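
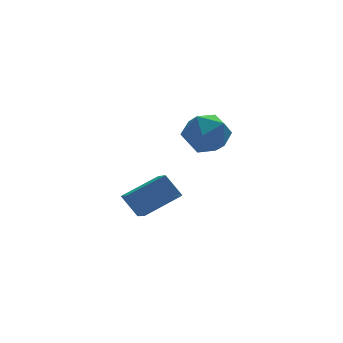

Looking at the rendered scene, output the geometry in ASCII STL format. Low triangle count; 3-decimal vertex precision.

solid 
facet normal -0.901 -0.140 -0.411
outer loop
vertex -1.91 3.162 -3.247
vertex -1.809 4.218 -3.828
vertex -1.51 2.723 -3.975
endloop
endfacet
facet normal -0.083 -0.873 0.481
outer loop
vertex -0.231 2.922 -3.392
vertex -1.91 3.162 -3.247
vertex -1.51 2.723 -3.975
endloop
endfacet
facet normal -0.901 -0.140 -0.411
outer loop
vertex -1.51 2.723 -3.975
vertex -1.809 4.218 -3.828
vertex -1.409 3.779 -4.556
endloop
endfacet
facet normal 0.426 -0.467 -0.775
outer loop
vertex -1.409 3.779 -4.556
vertex -0.231 2.922 -3.392
vertex -1.51 2.723 -3.975
endloop
endfacet
facet normal -0.426 0.467 0.775
outer loop
vertex -1.91 3.162 -3.247
vertex -0.53 4.417 -3.245
vertex -1.809 4.218 -3.828
endloop
endfacet
facet normal -0.083 -0.873 0.481
outer loop
vertex -0.631 3.361 -2.664
vertex -1.91 3.162 -3.247
vertex -0.231 2.922 -3.392
endloop
endfacet
facet normal -0.426 0.467 0.775
outer loop
vertex -0.631 3.361 -2.664
vertex -0.53 4.417 -3.245
vertex -1.91 3.162 -3.247
endloop
endfacet
facet normal 0.083 0.873 -0.481
outer loop
vertex -1.809 4.218 -3.828
vertex -0.53 4.417 -3.245
vertex -1.409 3.779 -4.556
endloop
endfacet
facet normal 0.426 -0.467 -0.775
outer loop
vertex -0.13 3.978 -3.973
vertex -0.231 2.922 -3.392
vertex -1.409 3.779 -4.556
endloop
endfacet
facet normal 0.083 0.873 -0.481
outer loop
vertex -1.409 3.779 -4.556
vertex -0.53 4.417 -3.245
vertex -0.13 3.978 -3.973
endloop
endfacet
facet normal 0.901 0.140 0.411
outer loop
vertex -0.13 3.978 -3.973
vertex -0.631 3.361 -2.664
vertex -0.231 2.922 -3.392
endloop
endfacet
facet normal 0.901 0.140 0.411
outer loop
vertex -0.53 4.417 -3.245
vertex -0.631 3.361 -2.664
vertex -0.13 3.978 -3.973
endloop
endfacet
facet normal -0.738 0.388 0.552
outer loop
vertex -0.191 2.455 0.004
vertex -0.666 1.779 -0.156
vertex -0.159 1.788 0.515
endloop
endfacet
facet normal -0.100 0.602 0.792
outer loop
vertex -0.191 2.455 0.004
vertex -0.159 1.788 0.515
vertex 0.549 2.187 0.301
endloop
endfacet
facet normal 0.236 0.937 0.257
outer loop
vertex -0.191 2.455 0.004
vertex 0.549 2.187 0.301
vertex 0.48 2.425 -0.503
endloop
endfacet
facet normal -0.194 0.930 -0.312
outer loop
vertex -0.191 2.455 0.004
vertex 0.48 2.425 -0.503
vertex -0.271 2.174 -0.785
endloop
endfacet
facet normal -0.797 0.590 -0.130
outer loop
vertex -0.191 2.455 0.004
vertex -0.271 2.174 -0.785
vertex -0.666 1.779 -0.156
endloop
endfacet
facet normal 0.278 0.021 0.960
outer loop
vertex 0.549 2.187 0.301
vertex -0.159 1.788 0.515
vertex 0.531 1.346 0.325
endloop
endfacet
facet normal -0.753 -0.324 0.573
outer loop
vertex -0.159 1.788 0.515
vertex -0.666 1.779 -0.156
vertex -0.22 1.095 0.043
endloop
endfacet
facet normal -0.848 0.003 -0.530
outer loop
vertex -0.666 1.779 -0.156
vertex -0.271 2.174 -0.785
vertex -0.289 1.333 -0.761
endloop
endfacet
facet normal 0.126 0.551 -0.825
outer loop
vertex -0.271 2.174 -0.785
vertex 0.48 2.425 -0.503
vertex 0.419 1.732 -0.975
endloop
endfacet
facet normal 0.821 0.563 0.096
outer loop
vertex 0.48 2.425 -0.503
vertex 0.549 2.187 0.301
vertex 0.926 1.741 -0.304
endloop
endfacet
facet normal 0.194 -0.930 0.312
outer loop
vertex 0.451 1.065 -0.464
vertex 0.531 1.346 0.325
vertex -0.22 1.095 0.043
endloop
endfacet
facet normal -0.236 -0.937 -0.257
outer loop
vertex 0.451 1.065 -0.464
vertex -0.22 1.095 0.043
vertex -0.289 1.333 -0.761
endloop
endfacet
facet normal 0.100 -0.602 -0.792
outer loop
vertex 0.451 1.065 -0.464
vertex -0.289 1.333 -0.761
vertex 0.419 1.732 -0.975
endloop
endfacet
facet normal 0.738 -0.388 -0.552
outer loop
vertex 0.451 1.065 -0.464
vertex 0.419 1.732 -0.975
vertex 0.926 1.741 -0.304
endloop
endfacet
facet normal 0.797 -0.590 0.130
outer loop
vertex 0.451 1.065 -0.464
vertex 0.926 1.741 -0.304
vertex 0.531 1.346 0.325
endloop
endfacet
facet normal -0.126 -0.551 0.825
outer loop
vertex -0.22 1.095 0.043
vertex 0.531 1.346 0.325
vertex -0.159 1.788 0.515
endloop
endfacet
facet normal -0.821 -0.563 -0.096
outer loop
vertex -0.289 1.333 -0.761
vertex -0.22 1.095 0.043
vertex -0.666 1.779 -0.156
endloop
endfacet
facet normal -0.278 -0.021 -0.960
outer loop
vertex 0.419 1.732 -0.975
vertex -0.289 1.333 -0.761
vertex -0.271 2.174 -0.785
endloop
endfacet
facet normal 0.753 0.324 -0.573
outer loop
vertex 0.926 1.741 -0.304
vertex 0.419 1.732 -0.975
vertex 0.48 2.425 -0.503
endloop
endfacet
facet normal 0.848 -0.003 0.530
outer loop
vertex 0.531 1.346 0.325
vertex 0.926 1.741 -0.304
vertex 0.549 2.187 0.301
endloop
endfacet

endsolid


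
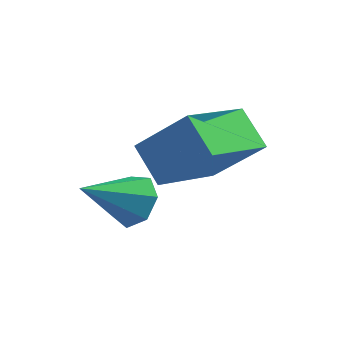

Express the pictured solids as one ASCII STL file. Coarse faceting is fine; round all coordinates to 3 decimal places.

solid 
facet normal -0.730 -0.026 -0.683
outer loop
vertex -1.726 2.673 -1.5
vertex -1.351 4.642 -1.975
vertex -0.864 2.289 -2.408
endloop
endfacet
facet normal -0.182 -0.956 0.231
outer loop
vertex 0.531 2.338 -1.105
vertex -1.726 2.673 -1.5
vertex -0.864 2.289 -2.408
endloop
endfacet
facet normal -0.731 -0.026 -0.682
outer loop
vertex -0.864 2.289 -2.408
vertex -1.351 4.642 -1.975
vertex -0.489 4.258 -2.884
endloop
endfacet
facet normal 0.658 -0.293 -0.694
outer loop
vertex -0.489 4.258 -2.884
vertex 0.531 2.338 -1.105
vertex -0.864 2.289 -2.408
endloop
endfacet
facet normal -0.658 0.293 0.694
outer loop
vertex -1.726 2.673 -1.5
vertex 0.044 4.691 -0.672
vertex -1.351 4.642 -1.975
endloop
endfacet
facet normal -0.182 -0.956 0.231
outer loop
vertex -0.331 2.722 -0.196
vertex -1.726 2.673 -1.5
vertex 0.531 2.338 -1.105
endloop
endfacet
facet normal -0.658 0.293 0.693
outer loop
vertex -0.331 2.722 -0.196
vertex 0.044 4.691 -0.672
vertex -1.726 2.673 -1.5
endloop
endfacet
facet normal 0.182 0.956 -0.231
outer loop
vertex -1.351 4.642 -1.975
vertex 0.044 4.691 -0.672
vertex -0.489 4.258 -2.884
endloop
endfacet
facet normal 0.658 -0.293 -0.693
outer loop
vertex 0.906 4.307 -1.58
vertex 0.531 2.338 -1.105
vertex -0.489 4.258 -2.884
endloop
endfacet
facet normal 0.182 0.956 -0.231
outer loop
vertex -0.489 4.258 -2.884
vertex 0.044 4.691 -0.672
vertex 0.906 4.307 -1.58
endloop
endfacet
facet normal 0.731 0.025 0.682
outer loop
vertex 0.906 4.307 -1.58
vertex -0.331 2.722 -0.196
vertex 0.531 2.338 -1.105
endloop
endfacet
facet normal 0.730 0.026 0.682
outer loop
vertex 0.044 4.691 -0.672
vertex -0.331 2.722 -0.196
vertex 0.906 4.307 -1.58
endloop
endfacet
facet normal 0.385 0.772 -0.505
outer loop
vertex -1.578 3.149 -2.753
vertex -1.838 2.818 -3.457
vertex -2.232 3.339 -2.961
endloop
endfacet
facet normal -0.235 0.227 0.945
outer loop
vertex -1.578 3.149 -2.753
vertex -2.232 3.339 -2.961
vertex -2.502 1.482 -2.583
endloop
endfacet
facet normal 0.384 0.772 -0.506
outer loop
vertex -2.232 3.339 -2.961
vertex -1.838 2.818 -3.457
vertex -2.589 3.136 -3.542
endloop
endfacet
facet normal -0.864 0.218 0.454
outer loop
vertex -2.232 3.339 -2.961
vertex -2.589 3.136 -3.542
vertex -2.502 1.482 -2.583
endloop
endfacet
facet normal 0.384 0.773 -0.505
outer loop
vertex -2.589 3.136 -3.542
vertex -1.838 2.818 -3.457
vertex -2.38 2.694 -4.059
endloop
endfacet
facet normal -0.956 -0.183 -0.230
outer loop
vertex -2.589 3.136 -3.542
vertex -2.38 2.694 -4.059
vertex -2.502 1.482 -2.583
endloop
endfacet
facet normal 0.384 0.773 -0.505
outer loop
vertex -2.38 2.694 -4.059
vertex -1.838 2.818 -3.457
vertex -1.763 2.346 -4.123
endloop
endfacet
facet normal -0.442 -0.675 -0.591
outer loop
vertex -2.38 2.694 -4.059
vertex -1.763 2.346 -4.123
vertex -2.502 1.482 -2.583
endloop
endfacet
facet normal 0.384 0.773 -0.505
outer loop
vertex -1.763 2.346 -4.123
vertex -1.838 2.818 -3.457
vertex -1.202 2.353 -3.685
endloop
endfacet
facet normal 0.291 -0.887 -0.358
outer loop
vertex -1.763 2.346 -4.123
vertex -1.202 2.353 -3.685
vertex -2.502 1.482 -2.583
endloop
endfacet
facet normal 0.384 0.773 -0.505
outer loop
vertex -1.202 2.353 -3.685
vertex -1.838 2.818 -3.457
vertex -1.12 2.711 -3.075
endloop
endfacet
facet normal 0.691 -0.660 0.294
outer loop
vertex -1.202 2.353 -3.685
vertex -1.12 2.711 -3.075
vertex -2.502 1.482 -2.583
endloop
endfacet
facet normal 0.384 0.773 -0.505
outer loop
vertex -1.12 2.711 -3.075
vertex -1.838 2.818 -3.457
vertex -1.578 3.149 -2.753
endloop
endfacet
facet normal 0.457 -0.164 0.874
outer loop
vertex -1.12 2.711 -3.075
vertex -1.578 3.149 -2.753
vertex -2.502 1.482 -2.583
endloop
endfacet

endsolid


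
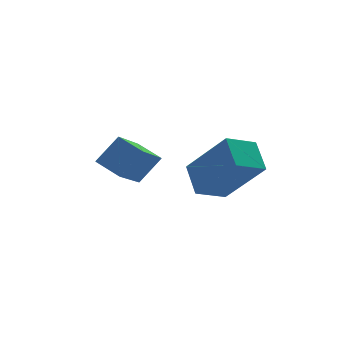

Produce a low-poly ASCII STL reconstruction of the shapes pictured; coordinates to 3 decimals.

solid 
facet normal -0.913 -0.069 0.403
outer loop
vertex -1.139 -1.773 -2.428
vertex -1.847 -0.784 -3.862
vertex -1.312 -2.688 -2.975
endloop
endfacet
facet normal 0.376 -0.527 0.762
outer loop
vertex -0.353 -2.616 -3.398
vertex -1.139 -1.773 -2.428
vertex -1.312 -2.688 -2.975
endloop
endfacet
facet normal -0.913 -0.069 0.403
outer loop
vertex -1.312 -2.688 -2.975
vertex -1.847 -0.784 -3.862
vertex -2.019 -1.699 -4.408
endloop
endfacet
facet normal -0.160 -0.848 -0.506
outer loop
vertex -2.019 -1.699 -4.408
vertex -0.353 -2.616 -3.398
vertex -1.312 -2.688 -2.975
endloop
endfacet
facet normal 0.160 0.848 0.506
outer loop
vertex -1.139 -1.773 -2.428
vertex -0.888 -0.712 -4.285
vertex -1.847 -0.784 -3.862
endloop
endfacet
facet normal 0.377 -0.526 0.762
outer loop
vertex -0.181 -1.701 -2.852
vertex -1.139 -1.773 -2.428
vertex -0.353 -2.616 -3.398
endloop
endfacet
facet normal 0.160 0.848 0.506
outer loop
vertex -0.181 -1.701 -2.852
vertex -0.888 -0.712 -4.285
vertex -1.139 -1.773 -2.428
endloop
endfacet
facet normal -0.376 0.526 -0.763
outer loop
vertex -1.847 -0.784 -3.862
vertex -0.888 -0.712 -4.285
vertex -2.019 -1.699 -4.408
endloop
endfacet
facet normal -0.160 -0.848 -0.506
outer loop
vertex -1.061 -1.627 -4.832
vertex -0.353 -2.616 -3.398
vertex -2.019 -1.699 -4.408
endloop
endfacet
facet normal -0.377 0.527 -0.762
outer loop
vertex -2.019 -1.699 -4.408
vertex -0.888 -0.712 -4.285
vertex -1.061 -1.627 -4.832
endloop
endfacet
facet normal 0.913 0.069 -0.403
outer loop
vertex -1.061 -1.627 -4.832
vertex -0.181 -1.701 -2.852
vertex -0.353 -2.616 -3.398
endloop
endfacet
facet normal 0.913 0.068 -0.403
outer loop
vertex -0.888 -0.712 -4.285
vertex -0.181 -1.701 -2.852
vertex -1.061 -1.627 -4.832
endloop
endfacet
facet normal -0.679 -0.044 -0.732
outer loop
vertex -4.326 -1.851 -3.082
vertex -4.712 -1.15 -2.766
vertex -3.287 -0.815 -4.108
endloop
endfacet
facet normal 0.449 -0.814 -0.368
outer loop
vertex -2.588 -0.77 -3.354
vertex -4.326 -1.851 -3.082
vertex -3.287 -0.815 -4.108
endloop
endfacet
facet normal -0.679 -0.045 -0.733
outer loop
vertex -3.287 -0.815 -4.108
vertex -4.712 -1.15 -2.766
vertex -3.674 -0.115 -3.792
endloop
endfacet
facet normal 0.580 0.579 -0.573
outer loop
vertex -3.674 -0.115 -3.792
vertex -2.588 -0.77 -3.354
vertex -3.287 -0.815 -4.108
endloop
endfacet
facet normal -0.581 -0.578 0.573
outer loop
vertex -4.326 -1.851 -3.082
vertex -4.013 -1.105 -2.012
vertex -4.712 -1.15 -2.766
endloop
endfacet
facet normal 0.449 -0.814 -0.367
outer loop
vertex -3.626 -1.805 -2.328
vertex -4.326 -1.851 -3.082
vertex -2.588 -0.77 -3.354
endloop
endfacet
facet normal -0.579 -0.579 0.573
outer loop
vertex -3.626 -1.805 -2.328
vertex -4.013 -1.105 -2.012
vertex -4.326 -1.851 -3.082
endloop
endfacet
facet normal -0.449 0.815 0.368
outer loop
vertex -4.712 -1.15 -2.766
vertex -4.013 -1.105 -2.012
vertex -3.674 -0.115 -3.792
endloop
endfacet
facet normal 0.580 0.578 -0.574
outer loop
vertex -2.974 -0.069 -3.038
vertex -2.588 -0.77 -3.354
vertex -3.674 -0.115 -3.792
endloop
endfacet
facet normal -0.449 0.814 0.367
outer loop
vertex -3.674 -0.115 -3.792
vertex -4.013 -1.105 -2.012
vertex -2.974 -0.069 -3.038
endloop
endfacet
facet normal 0.680 0.044 0.732
outer loop
vertex -2.974 -0.069 -3.038
vertex -3.626 -1.805 -2.328
vertex -2.588 -0.77 -3.354
endloop
endfacet
facet normal 0.679 0.045 0.733
outer loop
vertex -4.013 -1.105 -2.012
vertex -3.626 -1.805 -2.328
vertex -2.974 -0.069 -3.038
endloop
endfacet

endsolid


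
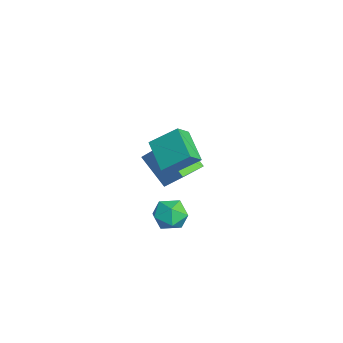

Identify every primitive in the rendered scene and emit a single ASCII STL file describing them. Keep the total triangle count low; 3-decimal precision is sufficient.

solid 
facet normal -0.481 0.611 -0.629
outer loop
vertex -1.911 1.612 1.123
vertex -1.587 2.926 2.151
vertex -0.32 1.93 0.214
endloop
endfacet
facet normal -0.191 -0.774 -0.604
outer loop
vertex 0.167 1.314 0.849
vertex -1.911 1.612 1.123
vertex -0.32 1.93 0.214
endloop
endfacet
facet normal -0.481 0.611 -0.629
outer loop
vertex -0.32 1.93 0.214
vertex -1.587 2.926 2.151
vertex 0.005 3.245 1.242
endloop
endfacet
facet normal 0.855 0.171 -0.489
outer loop
vertex 0.005 3.245 1.242
vertex 0.167 1.314 0.849
vertex -0.32 1.93 0.214
endloop
endfacet
facet normal -0.855 -0.172 0.489
outer loop
vertex -1.911 1.612 1.123
vertex -1.1 2.31 2.786
vertex -1.587 2.926 2.151
endloop
endfacet
facet normal -0.191 -0.773 -0.605
outer loop
vertex -1.425 0.995 1.758
vertex -1.911 1.612 1.123
vertex 0.167 1.314 0.849
endloop
endfacet
facet normal -0.855 -0.171 0.489
outer loop
vertex -1.425 0.995 1.758
vertex -1.1 2.31 2.786
vertex -1.911 1.612 1.123
endloop
endfacet
facet normal 0.190 0.774 0.605
outer loop
vertex -1.587 2.926 2.151
vertex -1.1 2.31 2.786
vertex 0.005 3.245 1.242
endloop
endfacet
facet normal 0.856 0.171 -0.488
outer loop
vertex 0.491 2.628 1.877
vertex 0.167 1.314 0.849
vertex 0.005 3.245 1.242
endloop
endfacet
facet normal 0.191 0.773 0.605
outer loop
vertex 0.005 3.245 1.242
vertex -1.1 2.31 2.786
vertex 0.491 2.628 1.877
endloop
endfacet
facet normal 0.481 -0.611 0.629
outer loop
vertex 0.491 2.628 1.877
vertex -1.425 0.995 1.758
vertex 0.167 1.314 0.849
endloop
endfacet
facet normal 0.481 -0.611 0.629
outer loop
vertex -1.1 2.31 2.786
vertex -1.425 0.995 1.758
vertex 0.491 2.628 1.877
endloop
endfacet
facet normal -0.546 0.835 0.067
outer loop
vertex -5.182 2.263 -1.263
vertex -3.94 2.953 0.256
vertex -3.954 3.18 -2.684
endloop
endfacet
facet normal -0.597 -0.332 -0.730
outer loop
vertex -3.2 2.027 -2.776
vertex -5.182 2.263 -1.263
vertex -3.954 3.18 -2.684
endloop
endfacet
facet normal -0.546 0.835 0.067
outer loop
vertex -3.954 3.18 -2.684
vertex -3.94 2.953 0.256
vertex -2.711 3.87 -1.165
endloop
endfacet
facet normal 0.588 0.439 -0.680
outer loop
vertex -2.711 3.87 -1.165
vertex -3.2 2.027 -2.776
vertex -3.954 3.18 -2.684
endloop
endfacet
facet normal -0.588 -0.439 0.680
outer loop
vertex -5.182 2.263 -1.263
vertex -3.186 1.8 0.164
vertex -3.94 2.953 0.256
endloop
endfacet
facet normal -0.597 -0.332 -0.730
outer loop
vertex -4.429 1.11 -1.355
vertex -5.182 2.263 -1.263
vertex -3.2 2.027 -2.776
endloop
endfacet
facet normal -0.588 -0.438 0.680
outer loop
vertex -4.429 1.11 -1.355
vertex -3.186 1.8 0.164
vertex -5.182 2.263 -1.263
endloop
endfacet
facet normal 0.597 0.332 0.730
outer loop
vertex -3.94 2.953 0.256
vertex -3.186 1.8 0.164
vertex -2.711 3.87 -1.165
endloop
endfacet
facet normal 0.588 0.438 -0.680
outer loop
vertex -1.958 2.717 -1.257
vertex -3.2 2.027 -2.776
vertex -2.711 3.87 -1.165
endloop
endfacet
facet normal 0.597 0.332 0.730
outer loop
vertex -2.711 3.87 -1.165
vertex -3.186 1.8 0.164
vertex -1.958 2.717 -1.257
endloop
endfacet
facet normal 0.546 -0.835 -0.067
outer loop
vertex -1.958 2.717 -1.257
vertex -4.429 1.11 -1.355
vertex -3.2 2.027 -2.776
endloop
endfacet
facet normal 0.546 -0.835 -0.067
outer loop
vertex -3.186 1.8 0.164
vertex -4.429 1.11 -1.355
vertex -1.958 2.717 -1.257
endloop
endfacet
facet normal 0.218 0.922 -0.320
outer loop
vertex 2.162 1.916 -1.749
vertex 1.424 2.264 -1.249
vertex 2.288 2.2 -0.844
endloop
endfacet
facet normal 0.808 0.521 -0.276
outer loop
vertex 2.162 1.916 -1.749
vertex 2.288 2.2 -0.844
vertex 2.701 1.395 -1.156
endloop
endfacet
facet normal 0.717 -0.050 -0.695
outer loop
vertex 2.162 1.916 -1.749
vertex 2.701 1.395 -1.156
vertex 2.092 0.962 -1.753
endloop
endfacet
facet normal 0.073 -0.001 -0.997
outer loop
vertex 2.162 1.916 -1.749
vertex 2.092 0.962 -1.753
vertex 1.303 1.499 -1.811
endloop
endfacet
facet normal -0.236 0.599 -0.765
outer loop
vertex 2.162 1.916 -1.749
vertex 1.303 1.499 -1.811
vertex 1.424 2.264 -1.249
endloop
endfacet
facet normal 0.870 0.293 0.397
outer loop
vertex 2.701 1.395 -1.156
vertex 2.288 2.2 -0.844
vertex 2.297 1.421 -0.289
endloop
endfacet
facet normal -0.084 0.941 0.327
outer loop
vertex 2.288 2.2 -0.844
vertex 1.424 2.264 -1.249
vertex 1.508 1.958 -0.347
endloop
endfacet
facet normal -0.818 0.419 -0.394
outer loop
vertex 1.424 2.264 -1.249
vertex 1.303 1.499 -1.811
vertex 0.899 1.525 -0.944
endloop
endfacet
facet normal -0.319 -0.552 -0.770
outer loop
vertex 1.303 1.499 -1.811
vertex 2.092 0.962 -1.753
vertex 1.312 0.72 -1.256
endloop
endfacet
facet normal 0.724 -0.630 -0.281
outer loop
vertex 2.092 0.962 -1.753
vertex 2.701 1.395 -1.156
vertex 2.176 0.656 -0.851
endloop
endfacet
facet normal -0.073 0.001 0.997
outer loop
vertex 1.438 1.004 -0.351
vertex 2.297 1.421 -0.289
vertex 1.508 1.958 -0.347
endloop
endfacet
facet normal -0.717 0.050 0.695
outer loop
vertex 1.438 1.004 -0.351
vertex 1.508 1.958 -0.347
vertex 0.899 1.525 -0.944
endloop
endfacet
facet normal -0.808 -0.521 0.276
outer loop
vertex 1.438 1.004 -0.351
vertex 0.899 1.525 -0.944
vertex 1.312 0.72 -1.256
endloop
endfacet
facet normal -0.218 -0.922 0.320
outer loop
vertex 1.438 1.004 -0.351
vertex 1.312 0.72 -1.256
vertex 2.176 0.656 -0.851
endloop
endfacet
facet normal 0.236 -0.599 0.765
outer loop
vertex 1.438 1.004 -0.351
vertex 2.176 0.656 -0.851
vertex 2.297 1.421 -0.289
endloop
endfacet
facet normal 0.319 0.552 0.770
outer loop
vertex 1.508 1.958 -0.347
vertex 2.297 1.421 -0.289
vertex 2.288 2.2 -0.844
endloop
endfacet
facet normal -0.724 0.630 0.281
outer loop
vertex 0.899 1.525 -0.944
vertex 1.508 1.958 -0.347
vertex 1.424 2.264 -1.249
endloop
endfacet
facet normal -0.870 -0.293 -0.397
outer loop
vertex 1.312 0.72 -1.256
vertex 0.899 1.525 -0.944
vertex 1.303 1.499 -1.811
endloop
endfacet
facet normal 0.084 -0.941 -0.327
outer loop
vertex 2.176 0.656 -0.851
vertex 1.312 0.72 -1.256
vertex 2.092 0.962 -1.753
endloop
endfacet
facet normal 0.818 -0.419 0.394
outer loop
vertex 2.297 1.421 -0.289
vertex 2.176 0.656 -0.851
vertex 2.701 1.395 -1.156
endloop
endfacet

endsolid


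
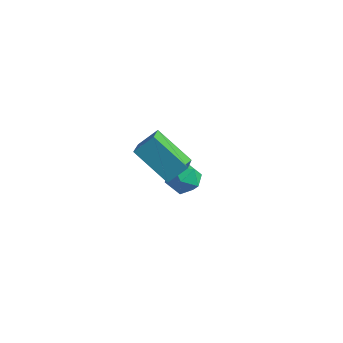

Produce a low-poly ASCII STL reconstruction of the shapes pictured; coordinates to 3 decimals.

solid 
facet normal -0.731 0.226 0.644
outer loop
vertex -4.425 2.108 -3.582
vertex -3.988 1.847 -2.994
vertex -3.946 2.593 -3.208
endloop
endfacet
facet normal -0.741 0.667 0.084
outer loop
vertex -4.425 2.108 -3.582
vertex -3.946 2.593 -3.208
vertex -4.005 2.625 -3.983
endloop
endfacet
facet normal -0.818 0.272 -0.506
outer loop
vertex -4.425 2.108 -3.582
vertex -4.005 2.625 -3.983
vertex -4.083 1.898 -4.248
endloop
endfacet
facet normal -0.857 -0.412 -0.310
outer loop
vertex -4.425 2.108 -3.582
vertex -4.083 1.898 -4.248
vertex -4.073 1.417 -3.637
endloop
endfacet
facet normal -0.803 -0.441 0.401
outer loop
vertex -4.425 2.108 -3.582
vertex -4.073 1.417 -3.637
vertex -3.988 1.847 -2.994
endloop
endfacet
facet normal -0.106 0.993 0.049
outer loop
vertex -4.005 2.625 -3.983
vertex -3.946 2.593 -3.208
vertex -3.307 2.683 -3.643
endloop
endfacet
facet normal -0.091 0.279 0.956
outer loop
vertex -3.946 2.593 -3.208
vertex -3.988 1.847 -2.994
vertex -3.297 2.202 -3.032
endloop
endfacet
facet normal -0.208 -0.800 0.563
outer loop
vertex -3.988 1.847 -2.994
vertex -4.073 1.417 -3.637
vertex -3.375 1.475 -3.297
endloop
endfacet
facet normal -0.294 -0.753 -0.588
outer loop
vertex -4.073 1.417 -3.637
vertex -4.083 1.898 -4.248
vertex -3.434 1.507 -4.072
endloop
endfacet
facet normal -0.232 0.355 -0.906
outer loop
vertex -4.083 1.898 -4.248
vertex -4.005 2.625 -3.983
vertex -3.392 2.253 -4.286
endloop
endfacet
facet normal 0.857 0.412 0.310
outer loop
vertex -2.955 1.992 -3.698
vertex -3.307 2.683 -3.643
vertex -3.297 2.202 -3.032
endloop
endfacet
facet normal 0.818 -0.272 0.506
outer loop
vertex -2.955 1.992 -3.698
vertex -3.297 2.202 -3.032
vertex -3.375 1.475 -3.297
endloop
endfacet
facet normal 0.741 -0.667 -0.084
outer loop
vertex -2.955 1.992 -3.698
vertex -3.375 1.475 -3.297
vertex -3.434 1.507 -4.072
endloop
endfacet
facet normal 0.731 -0.226 -0.644
outer loop
vertex -2.955 1.992 -3.698
vertex -3.434 1.507 -4.072
vertex -3.392 2.253 -4.286
endloop
endfacet
facet normal 0.803 0.441 -0.401
outer loop
vertex -2.955 1.992 -3.698
vertex -3.392 2.253 -4.286
vertex -3.307 2.683 -3.643
endloop
endfacet
facet normal 0.294 0.753 0.588
outer loop
vertex -3.297 2.202 -3.032
vertex -3.307 2.683 -3.643
vertex -3.946 2.593 -3.208
endloop
endfacet
facet normal 0.232 -0.355 0.906
outer loop
vertex -3.375 1.475 -3.297
vertex -3.297 2.202 -3.032
vertex -3.988 1.847 -2.994
endloop
endfacet
facet normal 0.106 -0.993 -0.049
outer loop
vertex -3.434 1.507 -4.072
vertex -3.375 1.475 -3.297
vertex -4.073 1.417 -3.637
endloop
endfacet
facet normal 0.091 -0.279 -0.956
outer loop
vertex -3.392 2.253 -4.286
vertex -3.434 1.507 -4.072
vertex -4.083 1.898 -4.248
endloop
endfacet
facet normal 0.208 0.800 -0.563
outer loop
vertex -3.307 2.683 -3.643
vertex -3.392 2.253 -4.286
vertex -4.005 2.625 -3.983
endloop
endfacet
facet normal -0.472 0.754 -0.458
outer loop
vertex -2.988 -0.384 0.924
vertex -1.649 -0.213 -0.174
vertex -3.393 -0.995 0.335
endloop
endfacet
facet normal -0.770 -0.098 0.631
outer loop
vertex -2.611 -2.247 1.094
vertex -2.988 -0.384 0.924
vertex -3.393 -0.995 0.335
endloop
endfacet
facet normal -0.472 0.754 -0.458
outer loop
vertex -3.393 -0.995 0.335
vertex -1.649 -0.213 -0.174
vertex -2.054 -0.824 -0.763
endloop
endfacet
facet normal -0.431 -0.649 -0.627
outer loop
vertex -2.054 -0.824 -0.763
vertex -2.611 -2.247 1.094
vertex -3.393 -0.995 0.335
endloop
endfacet
facet normal 0.431 0.649 0.627
outer loop
vertex -2.988 -0.384 0.924
vertex -0.867 -1.465 0.585
vertex -1.649 -0.213 -0.174
endloop
endfacet
facet normal -0.770 -0.098 0.631
outer loop
vertex -2.206 -1.636 1.683
vertex -2.988 -0.384 0.924
vertex -2.611 -2.247 1.094
endloop
endfacet
facet normal 0.431 0.649 0.627
outer loop
vertex -2.206 -1.636 1.683
vertex -0.867 -1.465 0.585
vertex -2.988 -0.384 0.924
endloop
endfacet
facet normal 0.770 0.098 -0.631
outer loop
vertex -1.649 -0.213 -0.174
vertex -0.867 -1.465 0.585
vertex -2.054 -0.824 -0.763
endloop
endfacet
facet normal -0.431 -0.649 -0.627
outer loop
vertex -1.272 -2.076 -0.004
vertex -2.611 -2.247 1.094
vertex -2.054 -0.824 -0.763
endloop
endfacet
facet normal 0.770 0.098 -0.631
outer loop
vertex -2.054 -0.824 -0.763
vertex -0.867 -1.465 0.585
vertex -1.272 -2.076 -0.004
endloop
endfacet
facet normal 0.472 -0.754 0.458
outer loop
vertex -1.272 -2.076 -0.004
vertex -2.206 -1.636 1.683
vertex -2.611 -2.247 1.094
endloop
endfacet
facet normal 0.472 -0.754 0.458
outer loop
vertex -0.867 -1.465 0.585
vertex -2.206 -1.636 1.683
vertex -1.272 -2.076 -0.004
endloop
endfacet

endsolid


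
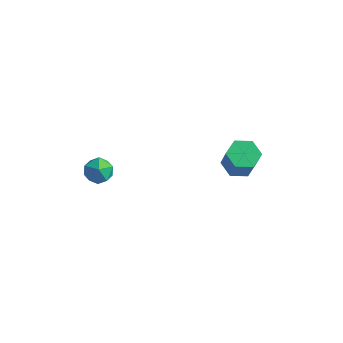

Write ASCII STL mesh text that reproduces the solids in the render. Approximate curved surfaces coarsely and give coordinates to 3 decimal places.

solid 
facet normal -0.736 0.114 0.667
outer loop
vertex -3.0 -2.986 0.206
vertex -2.759 -3.851 0.62
vertex -2.339 -3.016 0.94
endloop
endfacet
facet normal -0.478 0.747 0.461
outer loop
vertex -3.0 -2.986 0.206
vertex -2.339 -3.016 0.94
vertex -2.183 -2.433 0.157
endloop
endfacet
facet normal -0.553 0.796 -0.247
outer loop
vertex -3.0 -2.986 0.206
vertex -2.183 -2.433 0.157
vertex -2.507 -2.908 -0.647
endloop
endfacet
facet normal -0.857 0.192 -0.478
outer loop
vertex -3.0 -2.986 0.206
vertex -2.507 -2.908 -0.647
vertex -2.863 -3.784 -0.36
endloop
endfacet
facet normal -0.970 -0.228 0.087
outer loop
vertex -3.0 -2.986 0.206
vertex -2.863 -3.784 -0.36
vertex -2.759 -3.851 0.62
endloop
endfacet
facet normal 0.220 0.761 0.610
outer loop
vertex -2.183 -2.433 0.157
vertex -2.339 -3.016 0.94
vertex -1.437 -2.956 0.54
endloop
endfacet
facet normal -0.197 -0.263 0.944
outer loop
vertex -2.339 -3.016 0.94
vertex -2.759 -3.851 0.62
vertex -1.793 -3.832 0.827
endloop
endfacet
facet normal -0.576 -0.818 0.005
outer loop
vertex -2.759 -3.851 0.62
vertex -2.863 -3.784 -0.36
vertex -2.117 -4.307 0.023
endloop
endfacet
facet normal -0.394 -0.138 -0.909
outer loop
vertex -2.863 -3.784 -0.36
vertex -2.507 -2.908 -0.647
vertex -1.961 -3.724 -0.76
endloop
endfacet
facet normal 0.098 0.839 -0.535
outer loop
vertex -2.507 -2.908 -0.647
vertex -2.183 -2.433 0.157
vertex -1.541 -2.889 -0.44
endloop
endfacet
facet normal 0.857 -0.192 0.478
outer loop
vertex -1.3 -3.754 -0.026
vertex -1.437 -2.956 0.54
vertex -1.793 -3.832 0.827
endloop
endfacet
facet normal 0.553 -0.796 0.247
outer loop
vertex -1.3 -3.754 -0.026
vertex -1.793 -3.832 0.827
vertex -2.117 -4.307 0.023
endloop
endfacet
facet normal 0.478 -0.747 -0.461
outer loop
vertex -1.3 -3.754 -0.026
vertex -2.117 -4.307 0.023
vertex -1.961 -3.724 -0.76
endloop
endfacet
facet normal 0.736 -0.114 -0.667
outer loop
vertex -1.3 -3.754 -0.026
vertex -1.961 -3.724 -0.76
vertex -1.541 -2.889 -0.44
endloop
endfacet
facet normal 0.970 0.228 -0.087
outer loop
vertex -1.3 -3.754 -0.026
vertex -1.541 -2.889 -0.44
vertex -1.437 -2.956 0.54
endloop
endfacet
facet normal 0.394 0.138 0.909
outer loop
vertex -1.793 -3.832 0.827
vertex -1.437 -2.956 0.54
vertex -2.339 -3.016 0.94
endloop
endfacet
facet normal -0.098 -0.839 0.535
outer loop
vertex -2.117 -4.307 0.023
vertex -1.793 -3.832 0.827
vertex -2.759 -3.851 0.62
endloop
endfacet
facet normal -0.220 -0.761 -0.610
outer loop
vertex -1.961 -3.724 -0.76
vertex -2.117 -4.307 0.023
vertex -2.863 -3.784 -0.36
endloop
endfacet
facet normal 0.197 0.263 -0.944
outer loop
vertex -1.541 -2.889 -0.44
vertex -1.961 -3.724 -0.76
vertex -2.507 -2.908 -0.647
endloop
endfacet
facet normal 0.576 0.818 -0.005
outer loop
vertex -1.437 -2.956 0.54
vertex -1.541 -2.889 -0.44
vertex -2.183 -2.433 0.157
endloop
endfacet
facet normal -0.341 0.300 -0.891
outer loop
vertex 3.185 4.95 -3.43
vertex 2.348 4.308 -3.326
vertex 2.298 5.306 -2.971
endloop
endfacet
facet normal 0.429 0.893 0.136
outer loop
vertex 3.185 4.95 -3.43
vertex 2.298 5.306 -2.971
vertex 3.93 4.294 -1.478
endloop
endfacet
facet normal 0.428 0.893 0.137
outer loop
vertex 3.93 4.294 -1.478
vertex 2.298 5.306 -2.971
vertex 3.043 4.649 -1.019
endloop
endfacet
facet normal 0.341 -0.300 0.891
outer loop
vertex 3.93 4.294 -1.478
vertex 3.043 4.649 -1.019
vertex 3.092 3.652 -1.374
endloop
endfacet
facet normal -0.339 0.300 -0.891
outer loop
vertex 2.298 5.306 -2.971
vertex 2.348 4.308 -3.326
vertex 1.46 4.664 -2.868
endloop
endfacet
facet normal -0.510 0.737 0.443
outer loop
vertex 2.298 5.306 -2.971
vertex 1.46 4.664 -2.868
vertex 3.043 4.649 -1.019
endloop
endfacet
facet normal -0.510 0.738 0.443
outer loop
vertex 3.043 4.649 -1.019
vertex 1.46 4.664 -2.868
vertex 2.205 4.008 -0.916
endloop
endfacet
facet normal 0.340 -0.301 0.891
outer loop
vertex 3.043 4.649 -1.019
vertex 2.205 4.008 -0.916
vertex 3.092 3.652 -1.374
endloop
endfacet
facet normal -0.340 0.299 -0.892
outer loop
vertex 1.46 4.664 -2.868
vertex 2.348 4.308 -3.326
vertex 1.51 3.666 -3.222
endloop
endfacet
facet normal -0.939 -0.156 0.306
outer loop
vertex 1.46 4.664 -2.868
vertex 1.51 3.666 -3.222
vertex 2.205 4.008 -0.916
endloop
endfacet
facet normal -0.939 -0.156 0.306
outer loop
vertex 2.205 4.008 -0.916
vertex 1.51 3.666 -3.222
vertex 2.255 3.01 -1.27
endloop
endfacet
facet normal 0.340 -0.299 0.891
outer loop
vertex 2.205 4.008 -0.916
vertex 2.255 3.01 -1.27
vertex 3.092 3.652 -1.374
endloop
endfacet
facet normal -0.341 0.300 -0.891
outer loop
vertex 1.51 3.666 -3.222
vertex 2.348 4.308 -3.326
vertex 2.397 3.311 -3.681
endloop
endfacet
facet normal -0.428 -0.893 -0.137
outer loop
vertex 1.51 3.666 -3.222
vertex 2.397 3.311 -3.681
vertex 2.255 3.01 -1.27
endloop
endfacet
facet normal -0.429 -0.893 -0.137
outer loop
vertex 2.255 3.01 -1.27
vertex 2.397 3.311 -3.681
vertex 3.142 2.654 -1.729
endloop
endfacet
facet normal 0.341 -0.300 0.891
outer loop
vertex 2.255 3.01 -1.27
vertex 3.142 2.654 -1.729
vertex 3.092 3.652 -1.374
endloop
endfacet
facet normal -0.340 0.301 -0.891
outer loop
vertex 2.397 3.311 -3.681
vertex 2.348 4.308 -3.326
vertex 3.235 3.952 -3.784
endloop
endfacet
facet normal 0.510 -0.738 -0.443
outer loop
vertex 2.397 3.311 -3.681
vertex 3.235 3.952 -3.784
vertex 3.142 2.654 -1.729
endloop
endfacet
facet normal 0.510 -0.737 -0.443
outer loop
vertex 3.142 2.654 -1.729
vertex 3.235 3.952 -3.784
vertex 3.98 3.296 -1.832
endloop
endfacet
facet normal 0.339 -0.300 0.891
outer loop
vertex 3.142 2.654 -1.729
vertex 3.98 3.296 -1.832
vertex 3.092 3.652 -1.374
endloop
endfacet
facet normal -0.340 0.299 -0.891
outer loop
vertex 3.235 3.952 -3.784
vertex 2.348 4.308 -3.326
vertex 3.185 4.95 -3.43
endloop
endfacet
facet normal 0.939 0.156 -0.306
outer loop
vertex 3.235 3.952 -3.784
vertex 3.185 4.95 -3.43
vertex 3.98 3.296 -1.832
endloop
endfacet
facet normal 0.939 0.156 -0.306
outer loop
vertex 3.98 3.296 -1.832
vertex 3.185 4.95 -3.43
vertex 3.93 4.294 -1.478
endloop
endfacet
facet normal 0.340 -0.299 0.892
outer loop
vertex 3.98 3.296 -1.832
vertex 3.93 4.294 -1.478
vertex 3.092 3.652 -1.374
endloop
endfacet

endsolid


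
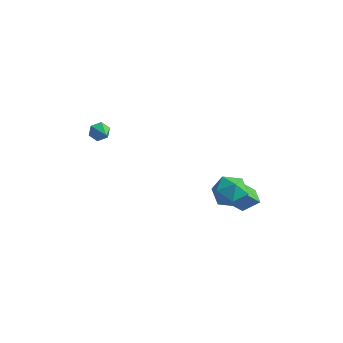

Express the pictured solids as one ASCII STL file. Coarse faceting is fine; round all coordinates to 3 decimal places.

solid 
facet normal -0.648 0.600 -0.470
outer loop
vertex -3.693 -0.003 0.572
vertex -4.105 -0.134 0.973
vertex -3.744 0.324 1.06
endloop
endfacet
facet normal 0.948 0.300 -0.102
outer loop
vertex -3.693 -0.003 0.572
vertex -3.744 0.324 1.06
vertex -3.315 -0.866 1.547
endloop
endfacet
facet normal -0.648 0.600 -0.469
outer loop
vertex -3.744 0.324 1.06
vertex -4.105 -0.134 0.973
vertex -4.156 0.193 1.462
endloop
endfacet
facet normal 0.531 0.478 0.700
outer loop
vertex -3.744 0.324 1.06
vertex -4.156 0.193 1.462
vertex -3.315 -0.866 1.547
endloop
endfacet
facet normal -0.648 0.600 -0.469
outer loop
vertex -4.156 0.193 1.462
vertex -4.105 -0.134 0.973
vertex -4.517 -0.265 1.375
endloop
endfacet
facet normal -0.168 -0.054 0.984
outer loop
vertex -4.156 0.193 1.462
vertex -4.517 -0.265 1.375
vertex -3.315 -0.866 1.547
endloop
endfacet
facet normal -0.649 0.599 -0.469
outer loop
vertex -4.517 -0.265 1.375
vertex -4.105 -0.134 0.973
vertex -4.466 -0.592 0.887
endloop
endfacet
facet normal -0.448 -0.764 0.465
outer loop
vertex -4.517 -0.265 1.375
vertex -4.466 -0.592 0.887
vertex -3.315 -0.866 1.547
endloop
endfacet
facet normal -0.648 0.599 -0.470
outer loop
vertex -4.466 -0.592 0.887
vertex -4.105 -0.134 0.973
vertex -4.054 -0.462 0.485
endloop
endfacet
facet normal -0.031 -0.941 -0.336
outer loop
vertex -4.466 -0.592 0.887
vertex -4.054 -0.462 0.485
vertex -3.315 -0.866 1.547
endloop
endfacet
facet normal -0.648 0.599 -0.470
outer loop
vertex -4.054 -0.462 0.485
vertex -4.105 -0.134 0.973
vertex -3.693 -0.003 0.572
endloop
endfacet
facet normal 0.669 -0.408 -0.621
outer loop
vertex -4.054 -0.462 0.485
vertex -3.693 -0.003 0.572
vertex -3.315 -0.866 1.547
endloop
endfacet
facet normal -0.872 0.420 0.252
outer loop
vertex 2.53 1.056 -1.435
vertex 2.08 0.13 -1.447
vertex 2.503 0.486 -0.578
endloop
endfacet
facet normal -0.323 0.793 0.517
outer loop
vertex 2.53 1.056 -1.435
vertex 2.503 0.486 -0.578
vertex 3.361 0.999 -0.828
endloop
endfacet
facet normal 0.089 0.996 -0.029
outer loop
vertex 2.53 1.056 -1.435
vertex 3.361 0.999 -0.828
vertex 3.468 0.96 -1.852
endloop
endfacet
facet normal -0.203 0.749 -0.630
outer loop
vertex 2.53 1.056 -1.435
vertex 3.468 0.96 -1.852
vertex 2.676 0.423 -2.235
endloop
endfacet
facet normal -0.798 0.394 -0.457
outer loop
vertex 2.53 1.056 -1.435
vertex 2.676 0.423 -2.235
vertex 2.08 0.13 -1.447
endloop
endfacet
facet normal 0.059 0.356 0.933
outer loop
vertex 3.361 0.999 -0.828
vertex 2.503 0.486 -0.578
vertex 3.424 0.037 -0.465
endloop
endfacet
facet normal -0.828 -0.246 0.504
outer loop
vertex 2.503 0.486 -0.578
vertex 2.08 0.13 -1.447
vertex 2.632 -0.5 -0.848
endloop
endfacet
facet normal -0.709 -0.289 -0.644
outer loop
vertex 2.08 0.13 -1.447
vertex 2.676 0.423 -2.235
vertex 2.739 -0.539 -1.872
endloop
endfacet
facet normal 0.253 0.286 -0.924
outer loop
vertex 2.676 0.423 -2.235
vertex 3.468 0.96 -1.852
vertex 3.597 -0.026 -2.122
endloop
endfacet
facet normal 0.727 0.685 0.050
outer loop
vertex 3.468 0.96 -1.852
vertex 3.361 0.999 -0.828
vertex 4.02 0.33 -1.253
endloop
endfacet
facet normal 0.203 -0.749 0.630
outer loop
vertex 3.57 -0.596 -1.265
vertex 3.424 0.037 -0.465
vertex 2.632 -0.5 -0.848
endloop
endfacet
facet normal -0.089 -0.996 0.029
outer loop
vertex 3.57 -0.596 -1.265
vertex 2.632 -0.5 -0.848
vertex 2.739 -0.539 -1.872
endloop
endfacet
facet normal 0.323 -0.793 -0.517
outer loop
vertex 3.57 -0.596 -1.265
vertex 2.739 -0.539 -1.872
vertex 3.597 -0.026 -2.122
endloop
endfacet
facet normal 0.872 -0.420 -0.252
outer loop
vertex 3.57 -0.596 -1.265
vertex 3.597 -0.026 -2.122
vertex 4.02 0.33 -1.253
endloop
endfacet
facet normal 0.798 -0.394 0.457
outer loop
vertex 3.57 -0.596 -1.265
vertex 4.02 0.33 -1.253
vertex 3.424 0.037 -0.465
endloop
endfacet
facet normal -0.253 -0.286 0.924
outer loop
vertex 2.632 -0.5 -0.848
vertex 3.424 0.037 -0.465
vertex 2.503 0.486 -0.578
endloop
endfacet
facet normal -0.727 -0.685 -0.050
outer loop
vertex 2.739 -0.539 -1.872
vertex 2.632 -0.5 -0.848
vertex 2.08 0.13 -1.447
endloop
endfacet
facet normal -0.059 -0.356 -0.933
outer loop
vertex 3.597 -0.026 -2.122
vertex 2.739 -0.539 -1.872
vertex 2.676 0.423 -2.235
endloop
endfacet
facet normal 0.828 0.246 -0.504
outer loop
vertex 4.02 0.33 -1.253
vertex 3.597 -0.026 -2.122
vertex 3.468 0.96 -1.852
endloop
endfacet
facet normal 0.709 0.289 0.644
outer loop
vertex 3.424 0.037 -0.465
vertex 4.02 0.33 -1.253
vertex 3.361 0.999 -0.828
endloop
endfacet
facet normal -0.637 0.734 0.234
outer loop
vertex 3.002 1.847 -2.03
vertex 3.439 2.543 -3.023
vertex 2.234 1.39 -2.688
endloop
endfacet
facet normal -0.338 -0.540 0.770
outer loop
vertex 2.801 0.737 -2.897
vertex 3.002 1.847 -2.03
vertex 2.234 1.39 -2.688
endloop
endfacet
facet normal -0.637 0.734 0.235
outer loop
vertex 2.234 1.39 -2.688
vertex 3.439 2.543 -3.023
vertex 2.671 2.087 -3.681
endloop
endfacet
facet normal -0.692 -0.411 -0.593
outer loop
vertex 2.671 2.087 -3.681
vertex 2.801 0.737 -2.897
vertex 2.234 1.39 -2.688
endloop
endfacet
facet normal 0.692 0.411 0.593
outer loop
vertex 3.002 1.847 -2.03
vertex 4.006 1.89 -3.232
vertex 3.439 2.543 -3.023
endloop
endfacet
facet normal -0.339 -0.540 0.770
outer loop
vertex 3.569 1.193 -2.239
vertex 3.002 1.847 -2.03
vertex 2.801 0.737 -2.897
endloop
endfacet
facet normal 0.692 0.411 0.593
outer loop
vertex 3.569 1.193 -2.239
vertex 4.006 1.89 -3.232
vertex 3.002 1.847 -2.03
endloop
endfacet
facet normal 0.339 0.541 -0.770
outer loop
vertex 3.439 2.543 -3.023
vertex 4.006 1.89 -3.232
vertex 2.671 2.087 -3.681
endloop
endfacet
facet normal -0.693 -0.411 -0.593
outer loop
vertex 3.238 1.433 -3.89
vertex 2.801 0.737 -2.897
vertex 2.671 2.087 -3.681
endloop
endfacet
facet normal 0.339 0.540 -0.770
outer loop
vertex 2.671 2.087 -3.681
vertex 4.006 1.89 -3.232
vertex 3.238 1.433 -3.89
endloop
endfacet
facet normal 0.637 -0.734 -0.234
outer loop
vertex 3.238 1.433 -3.89
vertex 3.569 1.193 -2.239
vertex 2.801 0.737 -2.897
endloop
endfacet
facet normal 0.638 -0.734 -0.234
outer loop
vertex 4.006 1.89 -3.232
vertex 3.569 1.193 -2.239
vertex 3.238 1.433 -3.89
endloop
endfacet

endsolid


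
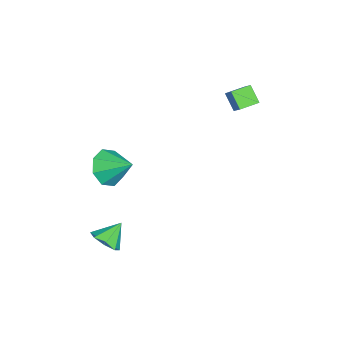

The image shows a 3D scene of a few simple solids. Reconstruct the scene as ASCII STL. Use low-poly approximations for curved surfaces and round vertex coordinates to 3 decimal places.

solid 
facet normal -0.623 -0.383 -0.682
outer loop
vertex -2.262 1.023 3.129
vertex -2.867 1.839 3.224
vertex -1.727 1.509 2.368
endloop
endfacet
facet normal 0.593 -0.800 -0.094
outer loop
vertex -1.153 1.861 2.996
vertex -2.262 1.023 3.129
vertex -1.727 1.509 2.368
endloop
endfacet
facet normal -0.623 -0.382 -0.683
outer loop
vertex -1.727 1.509 2.368
vertex -2.867 1.839 3.224
vertex -2.331 2.325 2.463
endloop
endfacet
facet normal 0.510 0.462 -0.725
outer loop
vertex -2.331 2.325 2.463
vertex -1.153 1.861 2.996
vertex -1.727 1.509 2.368
endloop
endfacet
facet normal -0.510 -0.463 0.725
outer loop
vertex -2.262 1.023 3.129
vertex -2.293 2.191 3.852
vertex -2.867 1.839 3.224
endloop
endfacet
facet normal 0.593 -0.800 -0.093
outer loop
vertex -1.689 1.375 3.757
vertex -2.262 1.023 3.129
vertex -1.153 1.861 2.996
endloop
endfacet
facet normal -0.511 -0.462 0.725
outer loop
vertex -1.689 1.375 3.757
vertex -2.293 2.191 3.852
vertex -2.262 1.023 3.129
endloop
endfacet
facet normal -0.593 0.800 0.093
outer loop
vertex -2.867 1.839 3.224
vertex -2.293 2.191 3.852
vertex -2.331 2.325 2.463
endloop
endfacet
facet normal 0.510 0.463 -0.725
outer loop
vertex -1.758 2.677 3.091
vertex -1.153 1.861 2.996
vertex -2.331 2.325 2.463
endloop
endfacet
facet normal -0.593 0.799 0.093
outer loop
vertex -2.331 2.325 2.463
vertex -2.293 2.191 3.852
vertex -1.758 2.677 3.091
endloop
endfacet
facet normal 0.623 0.382 0.683
outer loop
vertex -1.758 2.677 3.091
vertex -1.689 1.375 3.757
vertex -1.153 1.861 2.996
endloop
endfacet
facet normal 0.623 0.382 0.682
outer loop
vertex -2.293 2.191 3.852
vertex -1.689 1.375 3.757
vertex -1.758 2.677 3.091
endloop
endfacet
facet normal -0.320 -0.782 -0.535
outer loop
vertex 4.168 -2.991 1.474
vertex 3.677 -3.344 2.283
vertex 3.443 -2.726 1.52
endloop
endfacet
facet normal 0.284 0.853 -0.438
outer loop
vertex 4.168 -2.991 1.474
vertex 3.443 -2.726 1.52
vertex 4.163 -2.156 3.097
endloop
endfacet
facet normal -0.319 -0.782 -0.535
outer loop
vertex 3.443 -2.726 1.52
vertex 3.677 -3.344 2.283
vertex 2.856 -2.823 2.012
endloop
endfacet
facet normal -0.315 0.930 -0.192
outer loop
vertex 3.443 -2.726 1.52
vertex 2.856 -2.823 2.012
vertex 4.163 -2.156 3.097
endloop
endfacet
facet normal -0.320 -0.782 -0.535
outer loop
vertex 2.856 -2.823 2.012
vertex 3.677 -3.344 2.283
vertex 2.749 -3.225 2.664
endloop
endfacet
facet normal -0.632 0.702 0.329
outer loop
vertex 2.856 -2.823 2.012
vertex 2.749 -3.225 2.664
vertex 4.163 -2.156 3.097
endloop
endfacet
facet normal -0.320 -0.782 -0.535
outer loop
vertex 2.749 -3.225 2.664
vertex 3.677 -3.344 2.283
vertex 3.186 -3.697 3.092
endloop
endfacet
facet normal -0.480 0.302 0.823
outer loop
vertex 2.749 -3.225 2.664
vertex 3.186 -3.697 3.092
vertex 4.163 -2.156 3.097
endloop
endfacet
facet normal -0.319 -0.782 -0.535
outer loop
vertex 3.186 -3.697 3.092
vertex 3.677 -3.344 2.283
vertex 3.911 -3.962 3.047
endloop
endfacet
facet normal 0.049 -0.035 0.998
outer loop
vertex 3.186 -3.697 3.092
vertex 3.911 -3.962 3.047
vertex 4.163 -2.156 3.097
endloop
endfacet
facet normal -0.321 -0.782 -0.534
outer loop
vertex 3.911 -3.962 3.047
vertex 3.677 -3.344 2.283
vertex 4.498 -3.866 2.554
endloop
endfacet
facet normal 0.650 -0.111 0.752
outer loop
vertex 3.911 -3.962 3.047
vertex 4.498 -3.866 2.554
vertex 4.163 -2.156 3.097
endloop
endfacet
facet normal -0.320 -0.782 -0.535
outer loop
vertex 4.498 -3.866 2.554
vertex 3.677 -3.344 2.283
vertex 4.605 -3.464 1.903
endloop
endfacet
facet normal 0.966 0.116 0.230
outer loop
vertex 4.498 -3.866 2.554
vertex 4.605 -3.464 1.903
vertex 4.163 -2.156 3.097
endloop
endfacet
facet normal -0.320 -0.782 -0.535
outer loop
vertex 4.605 -3.464 1.903
vertex 3.677 -3.344 2.283
vertex 4.168 -2.991 1.474
endloop
endfacet
facet normal 0.816 0.515 -0.263
outer loop
vertex 4.605 -3.464 1.903
vertex 4.168 -2.991 1.474
vertex 4.163 -2.156 3.097
endloop
endfacet
facet normal 0.505 -0.517 -0.691
outer loop
vertex 4.669 -2.937 -2.702
vertex 4.075 -3.503 -2.712
vertex 4.222 -2.809 -3.124
endloop
endfacet
facet normal 0.156 0.979 0.132
outer loop
vertex 4.669 -2.937 -2.702
vertex 4.222 -2.809 -3.124
vertex 3.445 -2.857 -1.848
endloop
endfacet
facet normal 0.504 -0.517 -0.691
outer loop
vertex 4.222 -2.809 -3.124
vertex 4.075 -3.503 -2.712
vertex 3.689 -3.088 -3.304
endloop
endfacet
facet normal -0.397 0.894 -0.208
outer loop
vertex 4.222 -2.809 -3.124
vertex 3.689 -3.088 -3.304
vertex 3.445 -2.857 -1.848
endloop
endfacet
facet normal 0.505 -0.516 -0.691
outer loop
vertex 3.689 -3.088 -3.304
vertex 4.075 -3.503 -2.712
vertex 3.383 -3.61 -3.138
endloop
endfacet
facet normal -0.871 0.442 -0.216
outer loop
vertex 3.689 -3.088 -3.304
vertex 3.383 -3.61 -3.138
vertex 3.445 -2.857 -1.848
endloop
endfacet
facet normal 0.505 -0.517 -0.691
outer loop
vertex 3.383 -3.61 -3.138
vertex 4.075 -3.503 -2.712
vertex 3.482 -4.069 -2.722
endloop
endfacet
facet normal -0.987 -0.111 0.112
outer loop
vertex 3.383 -3.61 -3.138
vertex 3.482 -4.069 -2.722
vertex 3.445 -2.857 -1.848
endloop
endfacet
facet normal 0.505 -0.517 -0.691
outer loop
vertex 3.482 -4.069 -2.722
vertex 4.075 -3.503 -2.712
vertex 3.929 -4.197 -2.3
endloop
endfacet
facet normal -0.679 -0.443 0.585
outer loop
vertex 3.482 -4.069 -2.722
vertex 3.929 -4.197 -2.3
vertex 3.445 -2.857 -1.848
endloop
endfacet
facet normal 0.504 -0.517 -0.692
outer loop
vertex 3.929 -4.197 -2.3
vertex 4.075 -3.503 -2.712
vertex 4.462 -3.918 -2.12
endloop
endfacet
facet normal -0.125 -0.357 0.925
outer loop
vertex 3.929 -4.197 -2.3
vertex 4.462 -3.918 -2.12
vertex 3.445 -2.857 -1.848
endloop
endfacet
facet normal 0.504 -0.517 -0.692
outer loop
vertex 4.462 -3.918 -2.12
vertex 4.075 -3.503 -2.712
vertex 4.768 -3.396 -2.287
endloop
endfacet
facet normal 0.348 0.094 0.933
outer loop
vertex 4.462 -3.918 -2.12
vertex 4.768 -3.396 -2.287
vertex 3.445 -2.857 -1.848
endloop
endfacet
facet normal 0.504 -0.517 -0.692
outer loop
vertex 4.768 -3.396 -2.287
vertex 4.075 -3.503 -2.712
vertex 4.669 -2.937 -2.702
endloop
endfacet
facet normal 0.464 0.647 0.605
outer loop
vertex 4.768 -3.396 -2.287
vertex 4.669 -2.937 -2.702
vertex 3.445 -2.857 -1.848
endloop
endfacet

endsolid


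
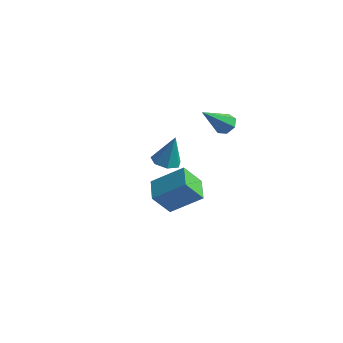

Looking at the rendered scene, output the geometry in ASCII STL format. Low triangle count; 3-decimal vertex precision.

solid 
facet normal 0.235 0.679 -0.696
outer loop
vertex 4.137 3.656 2.17
vertex 3.506 3.782 2.08
vertex 3.92 4.063 2.494
endloop
endfacet
facet normal 0.792 -0.062 0.608
outer loop
vertex 4.137 3.656 2.17
vertex 3.92 4.063 2.494
vertex 3.034 2.418 3.48
endloop
endfacet
facet normal 0.236 0.678 -0.696
outer loop
vertex 3.92 4.063 2.494
vertex 3.506 3.782 2.08
vertex 3.391 4.259 2.506
endloop
endfacet
facet normal 0.180 0.432 0.883
outer loop
vertex 3.92 4.063 2.494
vertex 3.391 4.259 2.506
vertex 3.034 2.418 3.48
endloop
endfacet
facet normal 0.234 0.678 -0.697
outer loop
vertex 3.391 4.259 2.506
vertex 3.506 3.782 2.08
vertex 2.949 4.095 2.198
endloop
endfacet
facet normal -0.616 0.458 0.640
outer loop
vertex 3.391 4.259 2.506
vertex 2.949 4.095 2.198
vertex 3.034 2.418 3.48
endloop
endfacet
facet normal 0.234 0.679 -0.696
outer loop
vertex 2.949 4.095 2.198
vertex 3.506 3.782 2.08
vertex 2.926 3.695 1.8
endloop
endfacet
facet normal -0.998 -0.004 0.061
outer loop
vertex 2.949 4.095 2.198
vertex 2.926 3.695 1.8
vertex 3.034 2.418 3.48
endloop
endfacet
facet normal 0.235 0.677 -0.697
outer loop
vertex 2.926 3.695 1.8
vertex 3.506 3.782 2.08
vertex 3.339 3.36 1.614
endloop
endfacet
facet normal -0.678 -0.605 -0.416
outer loop
vertex 2.926 3.695 1.8
vertex 3.339 3.36 1.614
vertex 3.034 2.418 3.48
endloop
endfacet
facet normal 0.233 0.678 -0.697
outer loop
vertex 3.339 3.36 1.614
vertex 3.506 3.782 2.08
vertex 3.879 3.343 1.778
endloop
endfacet
facet normal 0.104 -0.895 -0.435
outer loop
vertex 3.339 3.36 1.614
vertex 3.879 3.343 1.778
vertex 3.034 2.418 3.48
endloop
endfacet
facet normal 0.235 0.678 -0.696
outer loop
vertex 3.879 3.343 1.778
vertex 3.506 3.782 2.08
vertex 4.137 3.656 2.17
endloop
endfacet
facet normal 0.758 -0.652 0.022
outer loop
vertex 3.879 3.343 1.778
vertex 4.137 3.656 2.17
vertex 3.034 2.418 3.48
endloop
endfacet
facet normal -0.716 -0.405 -0.569
outer loop
vertex 0.445 1.83 -3.52
vertex -0.425 2.935 -3.212
vertex 0.998 2.615 -4.774
endloop
endfacet
facet normal 0.604 -0.767 -0.214
outer loop
vertex 2.465 3.445 -3.608
vertex 0.445 1.83 -3.52
vertex 0.998 2.615 -4.774
endloop
endfacet
facet normal -0.716 -0.405 -0.569
outer loop
vertex 0.998 2.615 -4.774
vertex -0.425 2.935 -3.212
vertex 0.128 3.72 -4.466
endloop
endfacet
facet normal 0.350 0.497 -0.794
outer loop
vertex 0.128 3.72 -4.466
vertex 2.465 3.445 -3.608
vertex 0.998 2.615 -4.774
endloop
endfacet
facet normal -0.350 -0.497 0.794
outer loop
vertex 0.445 1.83 -3.52
vertex 1.042 3.765 -2.046
vertex -0.425 2.935 -3.212
endloop
endfacet
facet normal 0.604 -0.767 -0.214
outer loop
vertex 1.912 2.66 -2.354
vertex 0.445 1.83 -3.52
vertex 2.465 3.445 -3.608
endloop
endfacet
facet normal -0.350 -0.497 0.794
outer loop
vertex 1.912 2.66 -2.354
vertex 1.042 3.765 -2.046
vertex 0.445 1.83 -3.52
endloop
endfacet
facet normal -0.604 0.767 0.214
outer loop
vertex -0.425 2.935 -3.212
vertex 1.042 3.765 -2.046
vertex 0.128 3.72 -4.466
endloop
endfacet
facet normal 0.350 0.497 -0.794
outer loop
vertex 1.595 4.55 -3.3
vertex 2.465 3.445 -3.608
vertex 0.128 3.72 -4.466
endloop
endfacet
facet normal -0.604 0.767 0.214
outer loop
vertex 0.128 3.72 -4.466
vertex 1.042 3.765 -2.046
vertex 1.595 4.55 -3.3
endloop
endfacet
facet normal 0.716 0.405 0.569
outer loop
vertex 1.595 4.55 -3.3
vertex 1.912 2.66 -2.354
vertex 2.465 3.445 -3.608
endloop
endfacet
facet normal 0.716 0.405 0.569
outer loop
vertex 1.042 3.765 -2.046
vertex 1.912 2.66 -2.354
vertex 1.595 4.55 -3.3
endloop
endfacet
facet normal -0.211 -0.164 -0.964
outer loop
vertex 3.33 0.023 0.948
vertex 2.588 0.018 1.111
vertex 3.026 0.607 0.915
endloop
endfacet
facet normal 0.879 0.464 0.111
outer loop
vertex 3.33 0.023 0.948
vertex 3.026 0.607 0.915
vertex 2.952 0.302 2.769
endloop
endfacet
facet normal -0.211 -0.163 -0.964
outer loop
vertex 3.026 0.607 0.915
vertex 2.588 0.018 1.111
vertex 2.393 0.748 1.03
endloop
endfacet
facet normal 0.243 0.956 0.167
outer loop
vertex 3.026 0.607 0.915
vertex 2.393 0.748 1.03
vertex 2.952 0.302 2.769
endloop
endfacet
facet normal -0.211 -0.163 -0.964
outer loop
vertex 2.393 0.748 1.03
vertex 2.588 0.018 1.111
vertex 1.906 0.34 1.206
endloop
endfacet
facet normal -0.517 0.774 0.365
outer loop
vertex 2.393 0.748 1.03
vertex 1.906 0.34 1.206
vertex 2.952 0.302 2.769
endloop
endfacet
facet normal -0.212 -0.164 -0.963
outer loop
vertex 1.906 0.34 1.206
vertex 2.588 0.018 1.111
vertex 1.933 -0.311 1.311
endloop
endfacet
facet normal -0.829 0.055 0.556
outer loop
vertex 1.906 0.34 1.206
vertex 1.933 -0.311 1.311
vertex 2.952 0.302 2.769
endloop
endfacet
facet normal -0.211 -0.165 -0.963
outer loop
vertex 1.933 -0.311 1.311
vertex 2.588 0.018 1.111
vertex 2.453 -0.713 1.266
endloop
endfacet
facet normal -0.458 -0.659 0.597
outer loop
vertex 1.933 -0.311 1.311
vertex 2.453 -0.713 1.266
vertex 2.952 0.302 2.769
endloop
endfacet
facet normal -0.212 -0.165 -0.963
outer loop
vertex 2.453 -0.713 1.266
vertex 2.588 0.018 1.111
vertex 3.075 -0.565 1.104
endloop
endfacet
facet normal 0.317 -0.832 0.456
outer loop
vertex 2.453 -0.713 1.266
vertex 3.075 -0.565 1.104
vertex 2.952 0.302 2.769
endloop
endfacet
facet normal -0.211 -0.164 -0.964
outer loop
vertex 3.075 -0.565 1.104
vertex 2.588 0.018 1.111
vertex 3.33 0.023 0.948
endloop
endfacet
facet normal 0.912 -0.332 0.240
outer loop
vertex 3.075 -0.565 1.104
vertex 3.33 0.023 0.948
vertex 2.952 0.302 2.769
endloop
endfacet

endsolid


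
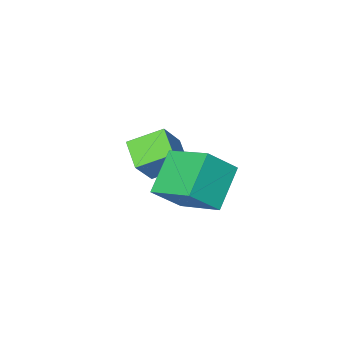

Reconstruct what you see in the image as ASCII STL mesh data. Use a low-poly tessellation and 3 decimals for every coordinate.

solid 
facet normal -0.784 0.443 0.436
outer loop
vertex -2.679 -1.237 1.35
vertex -2.372 -0.125 0.773
vertex -3.62 -1.642 0.069
endloop
endfacet
facet normal -0.238 -0.862 0.447
outer loop
vertex -2.428 -2.315 -0.593
vertex -2.679 -1.237 1.35
vertex -3.62 -1.642 0.069
endloop
endfacet
facet normal -0.784 0.443 0.435
outer loop
vertex -3.62 -1.642 0.069
vertex -2.372 -0.125 0.773
vertex -3.312 -0.53 -0.508
endloop
endfacet
facet normal -0.573 -0.247 -0.781
outer loop
vertex -3.312 -0.53 -0.508
vertex -2.428 -2.315 -0.593
vertex -3.62 -1.642 0.069
endloop
endfacet
facet normal 0.573 0.247 0.781
outer loop
vertex -2.679 -1.237 1.35
vertex -1.18 -0.798 0.111
vertex -2.372 -0.125 0.773
endloop
endfacet
facet normal -0.238 -0.862 0.447
outer loop
vertex -1.488 -1.91 0.688
vertex -2.679 -1.237 1.35
vertex -2.428 -2.315 -0.593
endloop
endfacet
facet normal 0.574 0.247 0.781
outer loop
vertex -1.488 -1.91 0.688
vertex -1.18 -0.798 0.111
vertex -2.679 -1.237 1.35
endloop
endfacet
facet normal 0.238 0.862 -0.447
outer loop
vertex -2.372 -0.125 0.773
vertex -1.18 -0.798 0.111
vertex -3.312 -0.53 -0.508
endloop
endfacet
facet normal -0.574 -0.247 -0.781
outer loop
vertex -2.121 -1.203 -1.17
vertex -2.428 -2.315 -0.593
vertex -3.312 -0.53 -0.508
endloop
endfacet
facet normal 0.238 0.862 -0.448
outer loop
vertex -3.312 -0.53 -0.508
vertex -1.18 -0.798 0.111
vertex -2.121 -1.203 -1.17
endloop
endfacet
facet normal 0.784 -0.442 -0.435
outer loop
vertex -2.121 -1.203 -1.17
vertex -1.488 -1.91 0.688
vertex -2.428 -2.315 -0.593
endloop
endfacet
facet normal 0.784 -0.443 -0.436
outer loop
vertex -1.18 -0.798 0.111
vertex -1.488 -1.91 0.688
vertex -2.121 -1.203 -1.17
endloop
endfacet
facet normal -0.677 -0.426 0.601
outer loop
vertex -1.639 0.716 1.815
vertex -2.042 2.516 2.638
vertex -2.724 0.955 0.762
endloop
endfacet
facet normal 0.199 -0.891 -0.408
outer loop
vertex -1.438 1.764 -0.378
vertex -1.639 0.716 1.815
vertex -2.724 0.955 0.762
endloop
endfacet
facet normal -0.677 -0.426 0.600
outer loop
vertex -2.724 0.955 0.762
vertex -2.042 2.516 2.638
vertex -3.126 2.755 1.586
endloop
endfacet
facet normal -0.709 0.157 -0.688
outer loop
vertex -3.126 2.755 1.586
vertex -1.438 1.764 -0.378
vertex -2.724 0.955 0.762
endloop
endfacet
facet normal 0.708 -0.156 0.688
outer loop
vertex -1.639 0.716 1.815
vertex -0.756 3.325 1.498
vertex -2.042 2.516 2.638
endloop
endfacet
facet normal 0.199 -0.891 -0.408
outer loop
vertex -0.354 1.525 0.674
vertex -1.639 0.716 1.815
vertex -1.438 1.764 -0.378
endloop
endfacet
facet normal 0.709 -0.156 0.688
outer loop
vertex -0.354 1.525 0.674
vertex -0.756 3.325 1.498
vertex -1.639 0.716 1.815
endloop
endfacet
facet normal -0.199 0.891 0.408
outer loop
vertex -2.042 2.516 2.638
vertex -0.756 3.325 1.498
vertex -3.126 2.755 1.586
endloop
endfacet
facet normal -0.709 0.156 -0.688
outer loop
vertex -1.841 3.564 0.445
vertex -1.438 1.764 -0.378
vertex -3.126 2.755 1.586
endloop
endfacet
facet normal -0.199 0.891 0.408
outer loop
vertex -3.126 2.755 1.586
vertex -0.756 3.325 1.498
vertex -1.841 3.564 0.445
endloop
endfacet
facet normal 0.677 0.426 -0.600
outer loop
vertex -1.841 3.564 0.445
vertex -0.354 1.525 0.674
vertex -1.438 1.764 -0.378
endloop
endfacet
facet normal 0.677 0.426 -0.601
outer loop
vertex -0.756 3.325 1.498
vertex -0.354 1.525 0.674
vertex -1.841 3.564 0.445
endloop
endfacet

endsolid


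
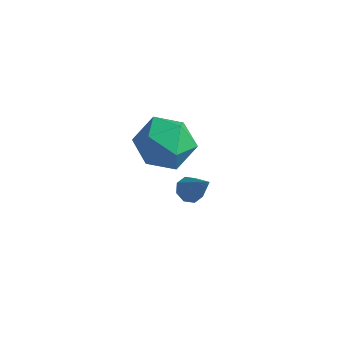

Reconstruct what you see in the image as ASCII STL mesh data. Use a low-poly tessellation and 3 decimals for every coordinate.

solid 
facet normal -0.972 0.140 0.188
outer loop
vertex -2.723 -1.518 1.166
vertex -2.815 -2.645 1.532
vertex -2.541 -1.789 2.309
endloop
endfacet
facet normal -0.606 0.747 0.274
outer loop
vertex -2.723 -1.518 1.166
vertex -2.541 -1.789 2.309
vertex -1.829 -1.011 1.762
endloop
endfacet
facet normal -0.280 0.897 -0.343
outer loop
vertex -2.723 -1.518 1.166
vertex -1.829 -1.011 1.762
vertex -1.663 -1.386 0.647
endloop
endfacet
facet normal -0.444 0.382 -0.810
outer loop
vertex -2.723 -1.518 1.166
vertex -1.663 -1.386 0.647
vertex -2.272 -2.396 0.505
endloop
endfacet
facet normal -0.872 -0.085 -0.482
outer loop
vertex -2.723 -1.518 1.166
vertex -2.272 -2.396 0.505
vertex -2.815 -2.645 1.532
endloop
endfacet
facet normal -0.103 0.633 0.767
outer loop
vertex -1.829 -1.011 1.762
vertex -2.541 -1.789 2.309
vertex -1.368 -1.824 2.495
endloop
endfacet
facet normal -0.695 -0.349 0.629
outer loop
vertex -2.541 -1.789 2.309
vertex -2.815 -2.645 1.532
vertex -1.977 -2.834 2.353
endloop
endfacet
facet normal -0.534 -0.713 -0.455
outer loop
vertex -2.815 -2.645 1.532
vertex -2.272 -2.396 0.505
vertex -1.811 -3.209 1.238
endloop
endfacet
facet normal 0.158 0.044 -0.987
outer loop
vertex -2.272 -2.396 0.505
vertex -1.663 -1.386 0.647
vertex -1.099 -2.431 0.691
endloop
endfacet
facet normal 0.424 0.876 -0.231
outer loop
vertex -1.663 -1.386 0.647
vertex -1.829 -1.011 1.762
vertex -0.825 -1.575 1.468
endloop
endfacet
facet normal 0.444 -0.382 0.810
outer loop
vertex -0.917 -2.702 1.834
vertex -1.368 -1.824 2.495
vertex -1.977 -2.834 2.353
endloop
endfacet
facet normal 0.280 -0.897 0.343
outer loop
vertex -0.917 -2.702 1.834
vertex -1.977 -2.834 2.353
vertex -1.811 -3.209 1.238
endloop
endfacet
facet normal 0.606 -0.747 -0.274
outer loop
vertex -0.917 -2.702 1.834
vertex -1.811 -3.209 1.238
vertex -1.099 -2.431 0.691
endloop
endfacet
facet normal 0.972 -0.140 -0.188
outer loop
vertex -0.917 -2.702 1.834
vertex -1.099 -2.431 0.691
vertex -0.825 -1.575 1.468
endloop
endfacet
facet normal 0.872 0.085 0.482
outer loop
vertex -0.917 -2.702 1.834
vertex -0.825 -1.575 1.468
vertex -1.368 -1.824 2.495
endloop
endfacet
facet normal -0.158 -0.044 0.987
outer loop
vertex -1.977 -2.834 2.353
vertex -1.368 -1.824 2.495
vertex -2.541 -1.789 2.309
endloop
endfacet
facet normal -0.424 -0.876 0.231
outer loop
vertex -1.811 -3.209 1.238
vertex -1.977 -2.834 2.353
vertex -2.815 -2.645 1.532
endloop
endfacet
facet normal 0.103 -0.633 -0.767
outer loop
vertex -1.099 -2.431 0.691
vertex -1.811 -3.209 1.238
vertex -2.272 -2.396 0.505
endloop
endfacet
facet normal 0.695 0.349 -0.629
outer loop
vertex -0.825 -1.575 1.468
vertex -1.099 -2.431 0.691
vertex -1.663 -1.386 0.647
endloop
endfacet
facet normal 0.534 0.713 0.455
outer loop
vertex -1.368 -1.824 2.495
vertex -0.825 -1.575 1.468
vertex -1.829 -1.011 1.762
endloop
endfacet
facet normal -0.612 0.128 -0.780
outer loop
vertex -1.702 -0.488 -3.349
vertex -2.089 -0.247 -3.006
vertex -1.651 -0.056 -3.318
endloop
endfacet
facet normal 0.933 -0.085 -0.351
outer loop
vertex -1.702 -0.488 -3.349
vertex -1.651 -0.056 -3.318
vertex -1.091 -0.453 -1.734
endloop
endfacet
facet normal -0.611 0.126 -0.781
outer loop
vertex -1.651 -0.056 -3.318
vertex -2.089 -0.247 -3.006
vertex -1.857 0.265 -3.105
endloop
endfacet
facet normal 0.793 0.596 -0.131
outer loop
vertex -1.651 -0.056 -3.318
vertex -1.857 0.265 -3.105
vertex -1.091 -0.453 -1.734
endloop
endfacet
facet normal -0.612 0.127 -0.780
outer loop
vertex -1.857 0.265 -3.105
vertex -2.089 -0.247 -3.006
vertex -2.198 0.286 -2.834
endloop
endfacet
facet normal 0.299 0.904 0.306
outer loop
vertex -1.857 0.265 -3.105
vertex -2.198 0.286 -2.834
vertex -1.091 -0.453 -1.734
endloop
endfacet
facet normal -0.612 0.127 -0.781
outer loop
vertex -2.198 0.286 -2.834
vertex -2.089 -0.247 -3.006
vertex -2.475 -0.005 -2.664
endloop
endfacet
facet normal -0.260 0.660 0.705
outer loop
vertex -2.198 0.286 -2.834
vertex -2.475 -0.005 -2.664
vertex -1.091 -0.453 -1.734
endloop
endfacet
facet normal -0.611 0.128 -0.781
outer loop
vertex -2.475 -0.005 -2.664
vertex -2.089 -0.247 -3.006
vertex -2.526 -0.437 -2.695
endloop
endfacet
facet normal -0.556 0.006 0.831
outer loop
vertex -2.475 -0.005 -2.664
vertex -2.526 -0.437 -2.695
vertex -1.091 -0.453 -1.734
endloop
endfacet
facet normal -0.611 0.126 -0.781
outer loop
vertex -2.526 -0.437 -2.695
vertex -2.089 -0.247 -3.006
vertex -2.32 -0.758 -2.908
endloop
endfacet
facet normal -0.417 -0.673 0.611
outer loop
vertex -2.526 -0.437 -2.695
vertex -2.32 -0.758 -2.908
vertex -1.091 -0.453 -1.734
endloop
endfacet
facet normal -0.612 0.127 -0.780
outer loop
vertex -2.32 -0.758 -2.908
vertex -2.089 -0.247 -3.006
vertex -1.979 -0.779 -3.179
endloop
endfacet
facet normal 0.078 -0.982 0.174
outer loop
vertex -2.32 -0.758 -2.908
vertex -1.979 -0.779 -3.179
vertex -1.091 -0.453 -1.734
endloop
endfacet
facet normal -0.612 0.127 -0.780
outer loop
vertex -1.979 -0.779 -3.179
vertex -2.089 -0.247 -3.006
vertex -1.702 -0.488 -3.349
endloop
endfacet
facet normal 0.637 -0.738 -0.225
outer loop
vertex -1.979 -0.779 -3.179
vertex -1.702 -0.488 -3.349
vertex -1.091 -0.453 -1.734
endloop
endfacet

endsolid


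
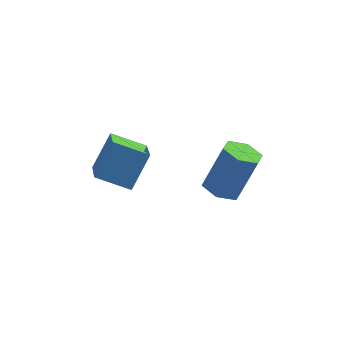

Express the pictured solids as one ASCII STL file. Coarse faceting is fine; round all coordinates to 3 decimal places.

solid 
facet normal -0.351 -0.195 -0.916
outer loop
vertex 2.024 3.147 -3.369
vertex 1.427 3.698 -3.258
vertex 2.144 3.93 -3.582
endloop
endfacet
facet normal 0.925 -0.225 -0.306
outer loop
vertex 2.024 3.147 -3.369
vertex 2.144 3.93 -3.582
vertex 2.75 3.551 -1.473
endloop
endfacet
facet normal 0.925 -0.225 -0.306
outer loop
vertex 2.75 3.551 -1.473
vertex 2.144 3.93 -3.582
vertex 2.87 4.334 -1.686
endloop
endfacet
facet normal 0.351 0.195 0.916
outer loop
vertex 2.75 3.551 -1.473
vertex 2.87 4.334 -1.686
vertex 2.153 4.102 -1.362
endloop
endfacet
facet normal -0.351 -0.195 -0.916
outer loop
vertex 2.144 3.93 -3.582
vertex 1.427 3.698 -3.258
vertex 1.547 4.481 -3.471
endloop
endfacet
facet normal 0.589 0.714 -0.378
outer loop
vertex 2.144 3.93 -3.582
vertex 1.547 4.481 -3.471
vertex 2.87 4.334 -1.686
endloop
endfacet
facet normal 0.589 0.715 -0.377
outer loop
vertex 2.87 4.334 -1.686
vertex 1.547 4.481 -3.471
vertex 2.272 4.885 -1.575
endloop
endfacet
facet normal 0.350 0.196 0.916
outer loop
vertex 2.87 4.334 -1.686
vertex 2.272 4.885 -1.575
vertex 2.153 4.102 -1.362
endloop
endfacet
facet normal -0.351 -0.195 -0.916
outer loop
vertex 1.547 4.481 -3.471
vertex 1.427 3.698 -3.258
vertex 0.83 4.249 -3.147
endloop
endfacet
facet normal -0.336 0.939 -0.072
outer loop
vertex 1.547 4.481 -3.471
vertex 0.83 4.249 -3.147
vertex 2.272 4.885 -1.575
endloop
endfacet
facet normal -0.336 0.939 -0.071
outer loop
vertex 2.272 4.885 -1.575
vertex 0.83 4.249 -3.147
vertex 1.556 4.653 -1.251
endloop
endfacet
facet normal 0.351 0.196 0.916
outer loop
vertex 2.272 4.885 -1.575
vertex 1.556 4.653 -1.251
vertex 2.153 4.102 -1.362
endloop
endfacet
facet normal -0.351 -0.195 -0.916
outer loop
vertex 0.83 4.249 -3.147
vertex 1.427 3.698 -3.258
vertex 0.71 3.466 -2.934
endloop
endfacet
facet normal -0.925 0.225 0.306
outer loop
vertex 0.83 4.249 -3.147
vertex 0.71 3.466 -2.934
vertex 1.556 4.653 -1.251
endloop
endfacet
facet normal -0.925 0.225 0.306
outer loop
vertex 1.556 4.653 -1.251
vertex 0.71 3.466 -2.934
vertex 1.436 3.87 -1.038
endloop
endfacet
facet normal 0.351 0.195 0.916
outer loop
vertex 1.556 4.653 -1.251
vertex 1.436 3.87 -1.038
vertex 2.153 4.102 -1.362
endloop
endfacet
facet normal -0.350 -0.196 -0.916
outer loop
vertex 0.71 3.466 -2.934
vertex 1.427 3.698 -3.258
vertex 1.308 2.915 -3.045
endloop
endfacet
facet normal -0.589 -0.715 0.378
outer loop
vertex 0.71 3.466 -2.934
vertex 1.308 2.915 -3.045
vertex 1.436 3.87 -1.038
endloop
endfacet
facet normal -0.589 -0.714 0.378
outer loop
vertex 1.436 3.87 -1.038
vertex 1.308 2.915 -3.045
vertex 2.033 3.319 -1.149
endloop
endfacet
facet normal 0.351 0.195 0.916
outer loop
vertex 1.436 3.87 -1.038
vertex 2.033 3.319 -1.149
vertex 2.153 4.102 -1.362
endloop
endfacet
facet normal -0.351 -0.196 -0.916
outer loop
vertex 1.308 2.915 -3.045
vertex 1.427 3.698 -3.258
vertex 2.024 3.147 -3.369
endloop
endfacet
facet normal 0.337 -0.939 0.071
outer loop
vertex 1.308 2.915 -3.045
vertex 2.024 3.147 -3.369
vertex 2.033 3.319 -1.149
endloop
endfacet
facet normal 0.336 -0.939 0.071
outer loop
vertex 2.033 3.319 -1.149
vertex 2.024 3.147 -3.369
vertex 2.75 3.551 -1.473
endloop
endfacet
facet normal 0.351 0.195 0.916
outer loop
vertex 2.033 3.319 -1.149
vertex 2.75 3.551 -1.473
vertex 2.153 4.102 -1.362
endloop
endfacet
facet normal -0.923 0.021 0.385
outer loop
vertex -2.891 1.176 -0.767
vertex -2.333 2.038 0.524
vertex -3.245 2.813 -1.706
endloop
endfacet
facet normal -0.339 -0.522 -0.783
outer loop
vertex -1.907 2.782 -2.264
vertex -2.891 1.176 -0.767
vertex -3.245 2.813 -1.706
endloop
endfacet
facet normal -0.923 0.021 0.385
outer loop
vertex -3.245 2.813 -1.706
vertex -2.333 2.038 0.524
vertex -2.687 3.675 -0.415
endloop
endfacet
facet normal -0.184 0.852 -0.489
outer loop
vertex -2.687 3.675 -0.415
vertex -1.907 2.782 -2.264
vertex -3.245 2.813 -1.706
endloop
endfacet
facet normal 0.184 -0.852 0.489
outer loop
vertex -2.891 1.176 -0.767
vertex -0.995 2.007 -0.034
vertex -2.333 2.038 0.524
endloop
endfacet
facet normal -0.339 -0.522 -0.783
outer loop
vertex -1.553 1.145 -1.325
vertex -2.891 1.176 -0.767
vertex -1.907 2.782 -2.264
endloop
endfacet
facet normal 0.184 -0.852 0.489
outer loop
vertex -1.553 1.145 -1.325
vertex -0.995 2.007 -0.034
vertex -2.891 1.176 -0.767
endloop
endfacet
facet normal 0.339 0.522 0.783
outer loop
vertex -2.333 2.038 0.524
vertex -0.995 2.007 -0.034
vertex -2.687 3.675 -0.415
endloop
endfacet
facet normal -0.184 0.852 -0.489
outer loop
vertex -1.349 3.644 -0.973
vertex -1.907 2.782 -2.264
vertex -2.687 3.675 -0.415
endloop
endfacet
facet normal 0.339 0.522 0.783
outer loop
vertex -2.687 3.675 -0.415
vertex -0.995 2.007 -0.034
vertex -1.349 3.644 -0.973
endloop
endfacet
facet normal 0.923 -0.021 -0.385
outer loop
vertex -1.349 3.644 -0.973
vertex -1.553 1.145 -1.325
vertex -1.907 2.782 -2.264
endloop
endfacet
facet normal 0.923 -0.021 -0.385
outer loop
vertex -0.995 2.007 -0.034
vertex -1.553 1.145 -1.325
vertex -1.349 3.644 -0.973
endloop
endfacet

endsolid


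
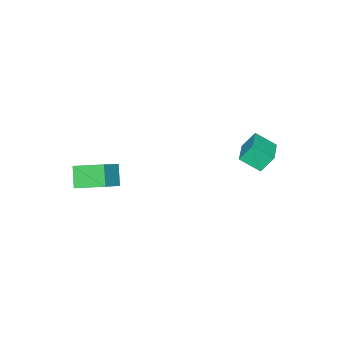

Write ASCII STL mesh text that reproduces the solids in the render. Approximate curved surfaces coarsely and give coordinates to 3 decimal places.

solid 
facet normal -0.803 -0.116 -0.585
outer loop
vertex 2.374 -4.843 2.363
vertex 1.832 -3.339 2.809
vertex 3.023 -4.315 1.368
endloop
endfacet
facet normal 0.326 -0.906 -0.268
outer loop
vertex 4.508 -4.101 2.451
vertex 2.374 -4.843 2.363
vertex 3.023 -4.315 1.368
endloop
endfacet
facet normal -0.803 -0.115 -0.585
outer loop
vertex 3.023 -4.315 1.368
vertex 1.832 -3.339 2.809
vertex 2.481 -2.81 1.815
endloop
endfacet
facet normal 0.499 0.407 -0.765
outer loop
vertex 2.481 -2.81 1.815
vertex 4.508 -4.101 2.451
vertex 3.023 -4.315 1.368
endloop
endfacet
facet normal -0.499 -0.407 0.765
outer loop
vertex 2.374 -4.843 2.363
vertex 3.317 -3.125 3.892
vertex 1.832 -3.339 2.809
endloop
endfacet
facet normal 0.326 -0.906 -0.269
outer loop
vertex 3.859 -4.63 3.445
vertex 2.374 -4.843 2.363
vertex 4.508 -4.101 2.451
endloop
endfacet
facet normal -0.499 -0.407 0.765
outer loop
vertex 3.859 -4.63 3.445
vertex 3.317 -3.125 3.892
vertex 2.374 -4.843 2.363
endloop
endfacet
facet normal -0.327 0.906 0.269
outer loop
vertex 1.832 -3.339 2.809
vertex 3.317 -3.125 3.892
vertex 2.481 -2.81 1.815
endloop
endfacet
facet normal 0.499 0.407 -0.765
outer loop
vertex 3.966 -2.597 2.897
vertex 4.508 -4.101 2.451
vertex 2.481 -2.81 1.815
endloop
endfacet
facet normal -0.326 0.907 0.269
outer loop
vertex 2.481 -2.81 1.815
vertex 3.317 -3.125 3.892
vertex 3.966 -2.597 2.897
endloop
endfacet
facet normal 0.802 0.116 0.585
outer loop
vertex 3.966 -2.597 2.897
vertex 3.859 -4.63 3.445
vertex 4.508 -4.101 2.451
endloop
endfacet
facet normal 0.803 0.115 0.585
outer loop
vertex 3.317 -3.125 3.892
vertex 3.859 -4.63 3.445
vertex 3.966 -2.597 2.897
endloop
endfacet
facet normal -0.880 -0.448 -0.158
outer loop
vertex -2.848 1.676 4.33
vertex -3.239 2.698 3.61
vertex -2.42 1.17 3.378
endloop
endfacet
facet normal 0.298 -0.781 0.549
outer loop
vertex -1.021 1.882 3.63
vertex -2.848 1.676 4.33
vertex -2.42 1.17 3.378
endloop
endfacet
facet normal -0.880 -0.448 -0.158
outer loop
vertex -2.42 1.17 3.378
vertex -3.239 2.698 3.61
vertex -2.811 2.192 2.658
endloop
endfacet
facet normal 0.370 -0.436 -0.820
outer loop
vertex -2.811 2.192 2.658
vertex -1.021 1.882 3.63
vertex -2.42 1.17 3.378
endloop
endfacet
facet normal -0.370 0.436 0.820
outer loop
vertex -2.848 1.676 4.33
vertex -1.84 3.41 3.862
vertex -3.239 2.698 3.61
endloop
endfacet
facet normal 0.298 -0.781 0.549
outer loop
vertex -1.449 2.388 4.582
vertex -2.848 1.676 4.33
vertex -1.021 1.882 3.63
endloop
endfacet
facet normal -0.370 0.436 0.820
outer loop
vertex -1.449 2.388 4.582
vertex -1.84 3.41 3.862
vertex -2.848 1.676 4.33
endloop
endfacet
facet normal -0.298 0.781 -0.549
outer loop
vertex -3.239 2.698 3.61
vertex -1.84 3.41 3.862
vertex -2.811 2.192 2.658
endloop
endfacet
facet normal 0.370 -0.436 -0.820
outer loop
vertex -1.412 2.904 2.91
vertex -1.021 1.882 3.63
vertex -2.811 2.192 2.658
endloop
endfacet
facet normal -0.298 0.781 -0.549
outer loop
vertex -2.811 2.192 2.658
vertex -1.84 3.41 3.862
vertex -1.412 2.904 2.91
endloop
endfacet
facet normal 0.880 0.448 0.158
outer loop
vertex -1.412 2.904 2.91
vertex -1.449 2.388 4.582
vertex -1.021 1.882 3.63
endloop
endfacet
facet normal 0.880 0.448 0.158
outer loop
vertex -1.84 3.41 3.862
vertex -1.449 2.388 4.582
vertex -1.412 2.904 2.91
endloop
endfacet

endsolid
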